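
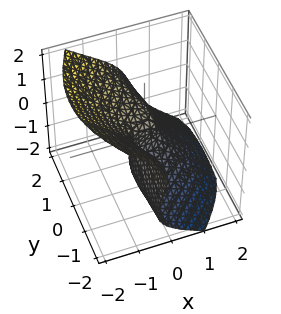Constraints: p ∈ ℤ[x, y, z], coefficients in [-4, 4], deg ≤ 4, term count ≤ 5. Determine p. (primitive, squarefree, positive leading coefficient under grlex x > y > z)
3*x^3 + 3*x*y^2 + 3*z^3 + 2*y*z - 2*y

Degree: a generic line meets the surface in up to 3 points, so deg p = 3.
Observable constraints: one z-axis crossing is at z = 0; one y-axis crossing is at y = 0.
Assembling these constraints gives the stated polynomial.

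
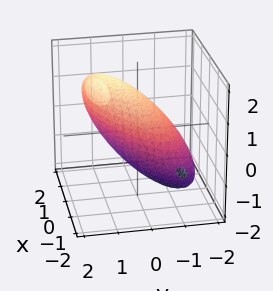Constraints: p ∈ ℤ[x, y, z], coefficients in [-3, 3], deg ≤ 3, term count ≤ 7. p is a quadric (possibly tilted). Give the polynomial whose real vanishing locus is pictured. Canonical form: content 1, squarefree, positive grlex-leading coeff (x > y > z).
x^2 - 2*x*y + 3*y^2 - 2*y*z + 2*z^2 - 3

Degree: the shape is more complex than any degree-1 surface, so deg p = 2.
Reading off the gridlines: the y-axis gridline crossings are at y ∈ {-1, 1}.
Fitting integer coefficients to these (and the overall shape) gives p.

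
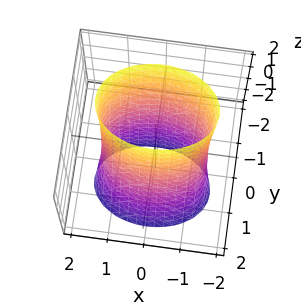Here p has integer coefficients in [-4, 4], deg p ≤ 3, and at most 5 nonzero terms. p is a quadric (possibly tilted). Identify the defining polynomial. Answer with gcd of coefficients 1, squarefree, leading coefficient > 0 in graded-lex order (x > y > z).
x^2 + 2*y^2 + y*z - 2

First, degree: no degree-1 surface has this shape, so deg p = 2.
Then, from the visible intercepts: the y-axis gridline crossings are at y ∈ {-1, 1}; it misses every integer gridline on the z-axis.
Finally, the integer polynomial consistent with all of this is the stated p.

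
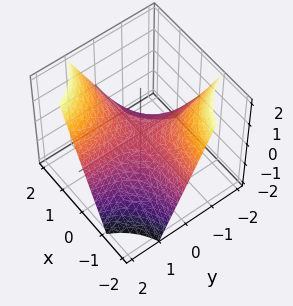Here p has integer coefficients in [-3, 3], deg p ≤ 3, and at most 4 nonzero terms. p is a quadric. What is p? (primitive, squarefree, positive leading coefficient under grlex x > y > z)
x*y - z

Degree: a saddle surface; a quadric, so deg p = 2.
From the visible intercepts: it crosses the z-axis at the gridline z = 0; the visible x-axis segment lies entirely on the surface; the visible y-axis segment lies entirely on the surface.
Assembling these constraints gives the stated polynomial.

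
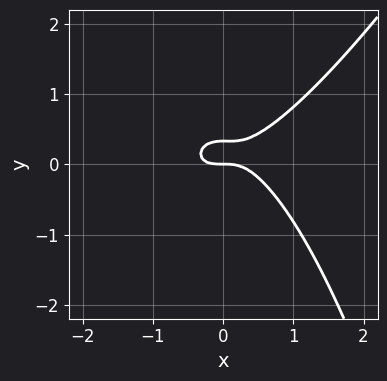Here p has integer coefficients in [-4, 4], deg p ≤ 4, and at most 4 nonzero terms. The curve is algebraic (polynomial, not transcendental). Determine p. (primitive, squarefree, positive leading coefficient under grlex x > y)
(a) Degree: no degree-2 curve has this shape, so deg p = 3.
(b) Reading off the gridlines: it meets the y-axis at y = 0 (among the integer gridlines); it meets the x-axis at x = 0 (among the integer gridlines).
(c) Fitting integer coefficients to these (and the overall shape) gives p.

2*x^3 - x^2*y - 3*y^2 + y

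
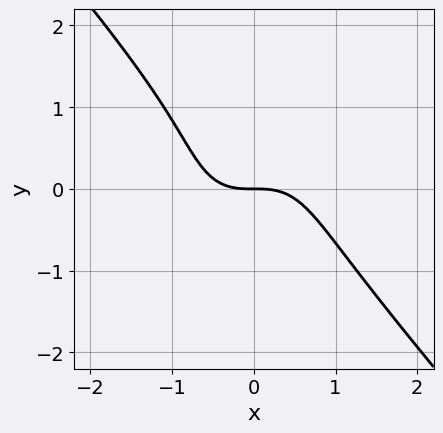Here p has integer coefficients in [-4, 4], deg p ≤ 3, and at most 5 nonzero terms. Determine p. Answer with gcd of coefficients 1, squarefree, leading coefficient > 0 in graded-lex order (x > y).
First, the degree is 3 — no degree-2 curve has this shape.
Then, against the integer gridlines: one x-axis crossing is at x = 0; one y-axis crossing is at y = 0.
Finally, solving for integer coefficients yields p as stated.

3*x^3 + 2*y^3 - y^2 + 3*y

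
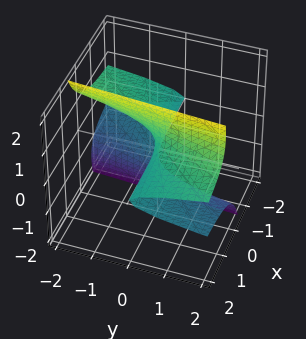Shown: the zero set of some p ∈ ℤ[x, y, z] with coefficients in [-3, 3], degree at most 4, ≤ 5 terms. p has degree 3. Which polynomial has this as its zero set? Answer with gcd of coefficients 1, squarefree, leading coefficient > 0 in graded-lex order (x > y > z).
3*x*z^2 - z^3 - y

First, deg p = 3.
Next, from the visible intercepts: it crosses the z-axis at the gridline z = 0; the visible x-axis segment lies entirely on the surface; it crosses the y-axis at the gridline y = 0.
Finally, the integer polynomial consistent with all of this is the stated p.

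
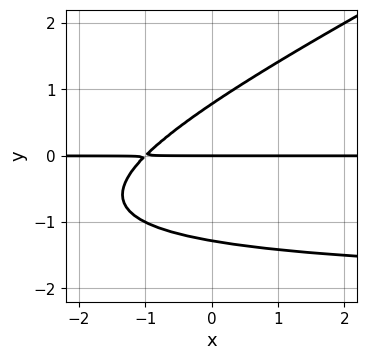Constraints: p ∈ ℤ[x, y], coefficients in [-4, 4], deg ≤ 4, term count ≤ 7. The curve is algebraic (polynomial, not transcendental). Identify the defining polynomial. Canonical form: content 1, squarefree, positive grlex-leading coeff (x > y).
The degree is 3 — the shape is more complex than any degree-2 curve.
Against the integer gridlines: the visible x-axis segment lies entirely on the curve; one y-axis crossing is at y = 0.
Assembling these constraints gives the stated polynomial.

x*y^2 - 2*y^3 + 2*x*y - y^2 + 2*y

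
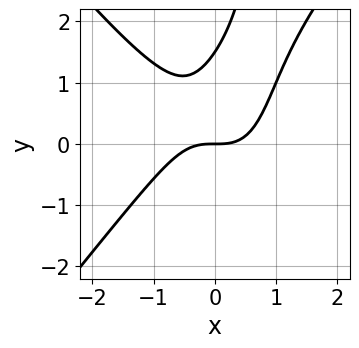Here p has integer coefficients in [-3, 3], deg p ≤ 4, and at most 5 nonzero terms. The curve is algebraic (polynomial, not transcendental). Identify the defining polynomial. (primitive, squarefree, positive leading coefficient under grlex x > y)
3*x^3 - 2*x*y^2 + 2*y^2 - 3*y

(a) Degree: the shape is more complex than any degree-2 curve, so deg p = 3.
(b) From the visible intercepts: one y-axis crossing is at y = 0; it meets the x-axis at x = 0 (among the integer gridlines).
(c) Together with the visible shape, these determine p as stated.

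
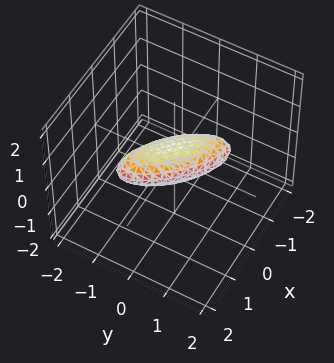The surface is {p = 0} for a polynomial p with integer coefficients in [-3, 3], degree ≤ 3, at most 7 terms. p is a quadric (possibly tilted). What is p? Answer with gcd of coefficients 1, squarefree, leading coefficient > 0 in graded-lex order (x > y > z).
2*x^2 + 3*x*y + 2*y^2 + 3*z^2 - 1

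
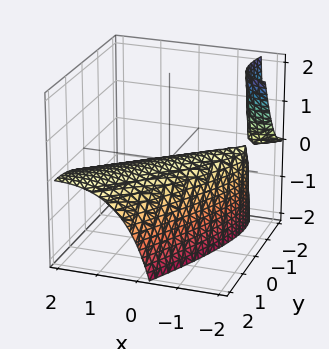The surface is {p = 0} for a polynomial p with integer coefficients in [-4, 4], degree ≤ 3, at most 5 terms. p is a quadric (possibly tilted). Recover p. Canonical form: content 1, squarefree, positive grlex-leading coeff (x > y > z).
x^2 - 2*x*y + 2*x*z + y^2 + 3*z

I count 2 distinct pieces. Treating them together as one polynomial.
deg p = 2. The shape is more complex than any degree-1 surface.
Reading off the gridlines: one x-axis crossing is at x = 0; it meets the z-axis at z = 0 (among the integer gridlines).
Together with the visible shape, these determine p as stated.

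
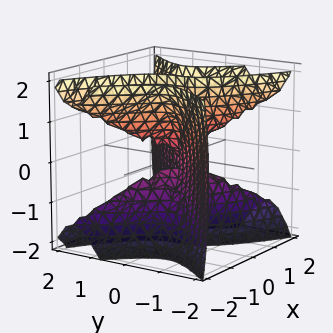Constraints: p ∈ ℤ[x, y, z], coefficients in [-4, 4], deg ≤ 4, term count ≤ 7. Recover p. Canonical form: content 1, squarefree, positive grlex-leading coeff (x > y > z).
First, deg p = 3. The shape is more complex than any degree-2 surface.
Next, observable constraints: the visible z-axis segment lies entirely on the surface; one y-axis crossing is at y = 0; one x-axis crossing is at x = 0.
Finally, the integer polynomial consistent with all of this is the stated p.

2*x^3 + 3*x^2*y - x*y^2 - x*z^2 - 3*y^3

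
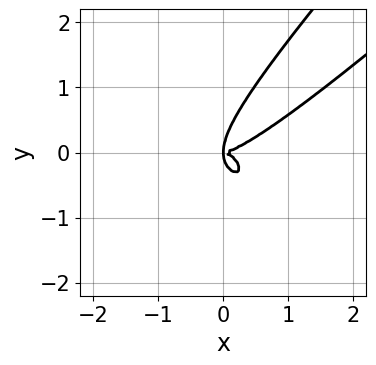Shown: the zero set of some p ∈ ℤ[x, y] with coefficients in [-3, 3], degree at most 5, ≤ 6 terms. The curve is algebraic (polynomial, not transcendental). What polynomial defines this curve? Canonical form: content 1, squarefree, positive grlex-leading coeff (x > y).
x^4 - x^3*y - x*y^3 + y^4 - x*y^2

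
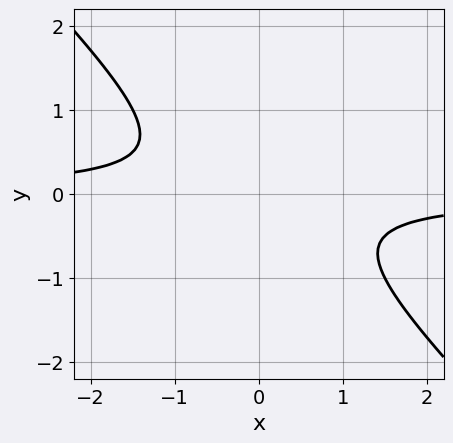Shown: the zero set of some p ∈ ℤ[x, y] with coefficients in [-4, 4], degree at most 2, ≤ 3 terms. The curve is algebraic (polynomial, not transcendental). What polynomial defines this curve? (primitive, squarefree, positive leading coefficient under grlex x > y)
2*x*y + 2*y^2 + 1

First, deg p = 2. No degree-1 curve has this shape.
Then, from the visible intercepts: it misses every integer gridline on the x-axis; no y-intercept at any integer in the box.
Finally, matching integer coefficients to the picture gives p.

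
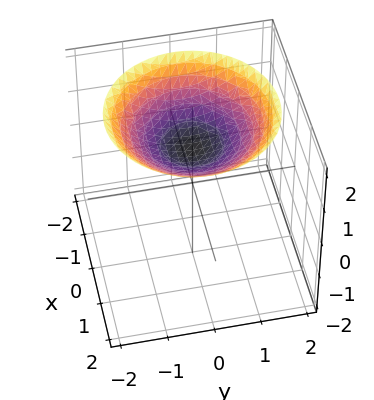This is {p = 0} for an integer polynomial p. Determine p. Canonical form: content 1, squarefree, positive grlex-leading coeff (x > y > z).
(a) Degree: a generic line meets the surface in up to 2 points, so deg p = 2.
(b) Symmetries: rotational symmetry about the z-axis ⇒ p depends on x, y only through x² + y².
(c) Reading off the gridlines: the surface avoids every integer x-axis point in the box; it crosses the z-axis at the gridline z = 1; the surface avoids every integer y-axis point in the box; a circular section at z = 2 has radius between 1 and 2.
(d) The integer polynomial consistent with all of this is the stated p.

x^2 + y^2 - 3*z + 3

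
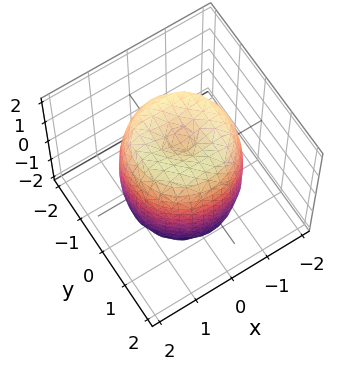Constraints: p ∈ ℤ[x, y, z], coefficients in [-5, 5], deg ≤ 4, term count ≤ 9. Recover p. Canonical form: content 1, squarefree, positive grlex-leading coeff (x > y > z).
2*x^4 + 4*x^2*y^2 + 2*y^4 - 3*x^2 - 3*y^2 + z^2 - 2

1. The degree is 4 — the shape is more complex than any degree-3 surface.
2. By symmetry, the z-axis is an axis of rotation, so x and y enter only as x² + y².
3. From the axis intercepts and sections: a circular section at z = 0 has radius between 1 and 2.
4. The integer polynomial consistent with all of this is the stated p.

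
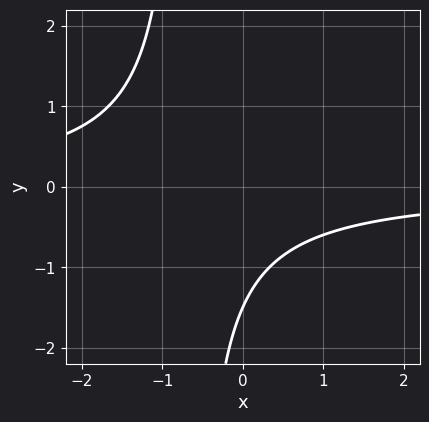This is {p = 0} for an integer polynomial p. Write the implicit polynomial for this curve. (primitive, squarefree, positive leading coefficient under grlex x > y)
First, deg p = 2. No degree-1 curve has this shape.
Next, checking where it meets the axes: it misses every integer gridline on the x-axis.
Finally, putting this together gives p.

3*x*y + 2*y + 3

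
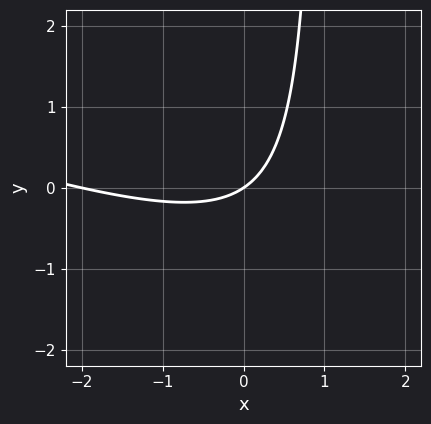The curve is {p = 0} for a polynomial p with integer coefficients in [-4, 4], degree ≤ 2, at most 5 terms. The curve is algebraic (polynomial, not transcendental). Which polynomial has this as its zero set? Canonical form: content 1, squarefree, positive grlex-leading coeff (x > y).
x^2 + 3*x*y + 2*x - 3*y

1. The degree is 2 — no degree-1 curve has this shape.
2. From the axis intercepts and sections: among the integer gridlines, it crosses the x-axis at x ∈ {-2, 0}; it crosses the y-axis at the gridline y = 0.
3. Matching integer coefficients to the picture gives p.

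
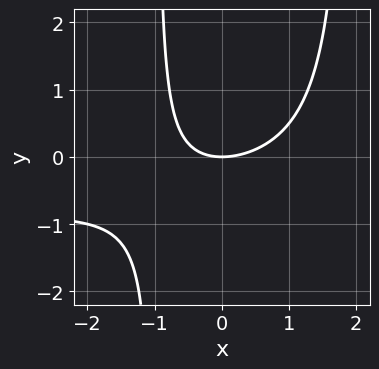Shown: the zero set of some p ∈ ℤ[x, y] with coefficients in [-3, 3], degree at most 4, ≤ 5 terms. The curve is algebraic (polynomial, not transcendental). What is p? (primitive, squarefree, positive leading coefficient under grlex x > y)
x^2*y + x^2 - x*y - 2*y

(a) Degree: no degree-2 curve has this shape, so deg p = 3.
(b) Checking where it meets the axes: one x-axis crossing is at x = 0; it crosses the y-axis at the gridline y = 0.
(c) Putting this together gives p.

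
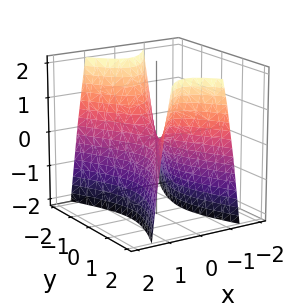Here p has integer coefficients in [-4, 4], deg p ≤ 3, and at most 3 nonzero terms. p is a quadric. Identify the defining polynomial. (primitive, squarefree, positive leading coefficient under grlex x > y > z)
3*x^2 - y^2 + z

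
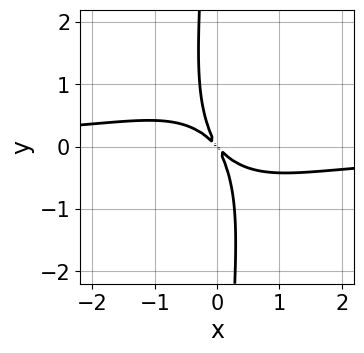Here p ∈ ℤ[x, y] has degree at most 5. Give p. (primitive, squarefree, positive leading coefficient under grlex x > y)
First, deg p = 4.
Finally, matching integer coefficients to the picture gives p.

2*x^3*y + x*y^3 + 2*x^2 + 3*x*y + y^2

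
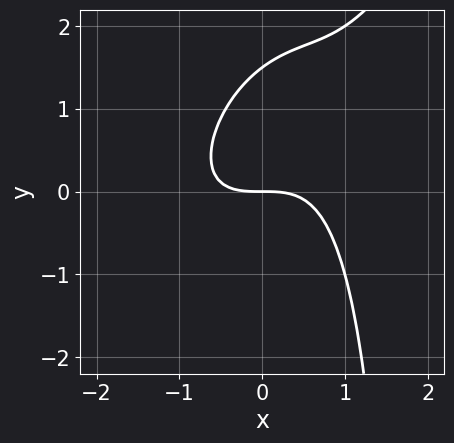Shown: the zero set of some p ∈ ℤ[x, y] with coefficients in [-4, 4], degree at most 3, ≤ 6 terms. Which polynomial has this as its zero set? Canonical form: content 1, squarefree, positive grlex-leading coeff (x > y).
2*x^3 - 2*x^2*y + x*y^2 - 2*y^2 + 3*y

(a) The degree is 3 — the shape is more complex than any degree-2 curve.
(b) From the axis intercepts and sections: it meets the y-axis at y = 0 (among the integer gridlines); one x-axis crossing is at x = 0.
(c) Together with the visible shape, these determine p as stated.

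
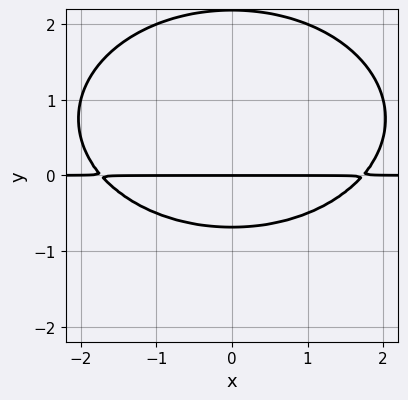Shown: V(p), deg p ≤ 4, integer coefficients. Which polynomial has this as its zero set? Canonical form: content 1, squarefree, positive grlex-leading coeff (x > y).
First, deg p = 3. The shape is more complex than any degree-2 curve.
Next, symmetries: it's symmetric under x → −x, forcing even powers of x.
Then, observable constraints: the visible x-axis segment lies entirely on the curve; it meets the y-axis at y = 0 (among the integer gridlines).
Finally, fitting integer coefficients to these (and the overall shape) gives p.

x^2*y + 2*y^3 - 3*y^2 - 3*y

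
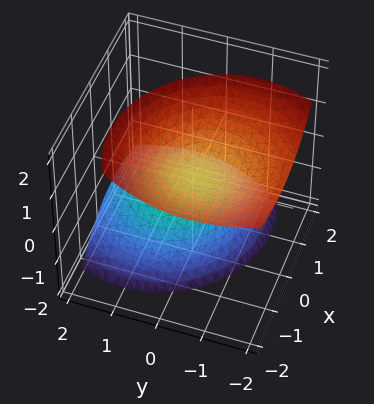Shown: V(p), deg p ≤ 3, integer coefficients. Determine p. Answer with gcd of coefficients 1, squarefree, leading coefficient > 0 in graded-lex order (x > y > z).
1. There are 2 components. They look like related sheets of one shape, so recover p as a whole.
2. deg p = 2. A generic line meets the surface in up to 2 points.
3. Reading off the gridlines: it misses every integer gridline on the y-axis; no x-intercept at any integer in the box.
4. Solving for integer coefficients yields p as stated.

3*x^2 + 3*x*z + 3*y^2 + 3*y*z - 3*z^2 + 2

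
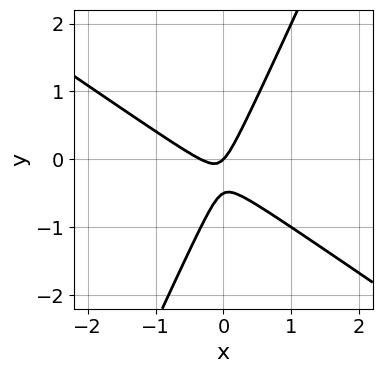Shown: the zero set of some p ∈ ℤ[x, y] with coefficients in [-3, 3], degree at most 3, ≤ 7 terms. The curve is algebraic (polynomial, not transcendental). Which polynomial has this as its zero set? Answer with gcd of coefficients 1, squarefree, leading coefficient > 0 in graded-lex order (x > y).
3*x^2 + 3*x*y - 2*y^2 + x - y

First, degree: a generic line meets the curve in up to 2 points, so deg p = 2.
Then, observable constraints: it crosses the x-axis at the gridline x = 0; it crosses the y-axis at the gridline y = 0.
Finally, these observations pin down the coefficients.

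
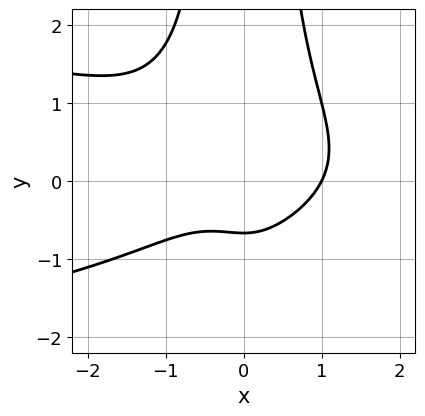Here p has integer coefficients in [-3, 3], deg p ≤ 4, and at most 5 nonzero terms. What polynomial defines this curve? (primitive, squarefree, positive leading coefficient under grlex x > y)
3*x^2*y^2 + 2*x^3 - 3*y - 2

(a) The degree is 4 — no degree-3 curve has this shape.
(b) Observable constraints: it meets the x-axis at x = 1 (among the integer gridlines).
(c) These observations pin down the coefficients.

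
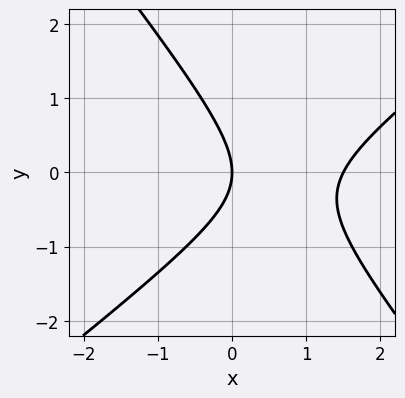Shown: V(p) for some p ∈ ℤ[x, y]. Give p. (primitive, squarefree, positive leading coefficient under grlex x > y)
1. Degree: a generic line meets the curve in up to 2 points, so deg p = 2.
2. Reading off the gridlines: it crosses the x-axis at the gridline x = 0; it meets the y-axis at y = 0 (among the integer gridlines).
3. Together with the visible shape, these determine p as stated.

2*x^2 - x*y - 2*y^2 - 3*x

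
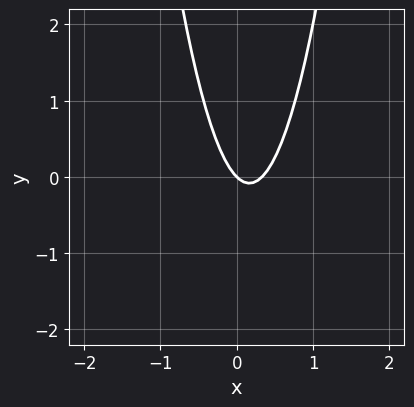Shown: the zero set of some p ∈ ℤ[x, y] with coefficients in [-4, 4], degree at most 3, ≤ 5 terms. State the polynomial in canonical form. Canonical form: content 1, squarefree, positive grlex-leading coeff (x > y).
1. Degree: the shape is more complex than any degree-1 curve, so deg p = 2.
2. Checking where it meets the axes: one y-axis crossing is at y = 0; it crosses the x-axis at the gridline x = 0.
3. Matching integer coefficients to the picture gives p.

3*x^2 - x - y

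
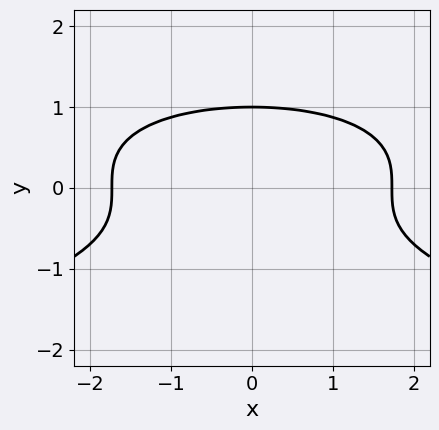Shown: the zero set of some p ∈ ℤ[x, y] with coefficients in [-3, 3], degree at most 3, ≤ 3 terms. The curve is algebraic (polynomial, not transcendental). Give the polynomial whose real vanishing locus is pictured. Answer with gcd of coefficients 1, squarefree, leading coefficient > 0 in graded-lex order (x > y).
3*y^3 + x^2 - 3

deg p = 3. A generic line meets the curve in up to 3 points.
Symmetries: mirror symmetry x ↦ −x ⇒ only even powers of x.
Reading off the gridlines: it meets the y-axis at y = 1 (among the integer gridlines).
Fitting integer coefficients to these (and the overall shape) gives p.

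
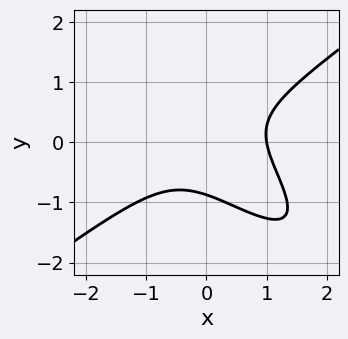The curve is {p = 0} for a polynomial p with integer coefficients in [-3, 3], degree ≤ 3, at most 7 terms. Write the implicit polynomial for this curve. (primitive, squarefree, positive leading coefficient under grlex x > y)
2*x^3 + x^2*y - 3*x*y^2 - 3*y^3 - 2

1. Degree: no degree-2 curve has this shape, so deg p = 3.
2. Reading off the gridlines: it crosses the x-axis at the gridline x = 1.
3. The integer polynomial consistent with all of this is the stated p.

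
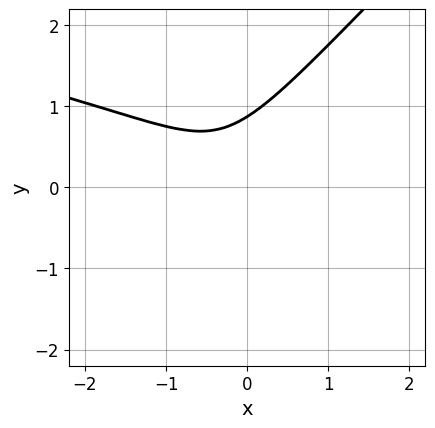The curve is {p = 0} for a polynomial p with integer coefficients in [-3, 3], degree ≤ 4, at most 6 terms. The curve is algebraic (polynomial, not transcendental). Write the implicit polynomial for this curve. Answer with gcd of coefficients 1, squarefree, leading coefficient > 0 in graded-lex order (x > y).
(a) deg p = 3. No degree-2 curve has this shape.
(b) Reading off the gridlines: no x-intercept at any integer in the box.
(c) Assembling these constraints gives the stated polynomial.

3*x*y^2 - 3*y^3 + 3*x^2 + 2*x + 2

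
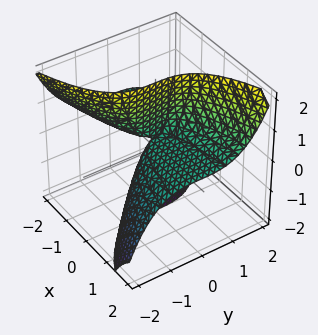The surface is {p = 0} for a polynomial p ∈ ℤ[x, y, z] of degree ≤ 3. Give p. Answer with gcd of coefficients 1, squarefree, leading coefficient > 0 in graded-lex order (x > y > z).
(a) The degree is 3 — the shape is more complex than any degree-2 surface.
(b) Reading off the gridlines: every point of the z-axis in the box is on the surface; one y-axis crossing is at y = 0; it crosses the x-axis at the gridline x = 0.
(c) These observations pin down the coefficients.

y^3 - 3*x*z + x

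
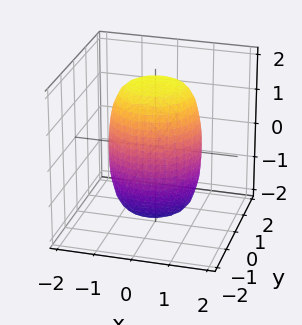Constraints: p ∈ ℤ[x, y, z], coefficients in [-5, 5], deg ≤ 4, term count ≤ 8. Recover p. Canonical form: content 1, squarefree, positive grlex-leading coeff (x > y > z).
2*x^4 + 4*x^2*y^2 + 2*y^4 - x^2 - y^2 + z^2 - 3

deg p = 4. No degree-3 surface has this shape.
Symmetries: rotational symmetry about the z-axis ⇒ p depends on x, y only through x² + y².
Against the integer gridlines: a circular section at z = 1 has radius between 1 and 2.
Together with the visible shape, these determine p as stated.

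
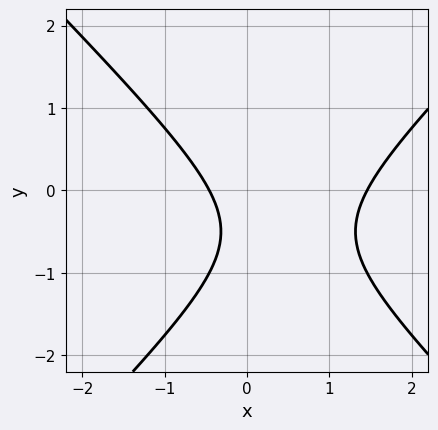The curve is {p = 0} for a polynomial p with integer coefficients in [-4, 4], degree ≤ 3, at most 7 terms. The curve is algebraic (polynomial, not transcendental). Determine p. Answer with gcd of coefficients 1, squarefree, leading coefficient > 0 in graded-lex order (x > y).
3*x^2 - 3*y^2 - 3*x - 3*y - 2

Degree: the shape is more complex than any degree-1 curve, so deg p = 2.
From the axis intercepts and sections: it misses every integer gridline on the y-axis.
The integer polynomial consistent with all of this is the stated p.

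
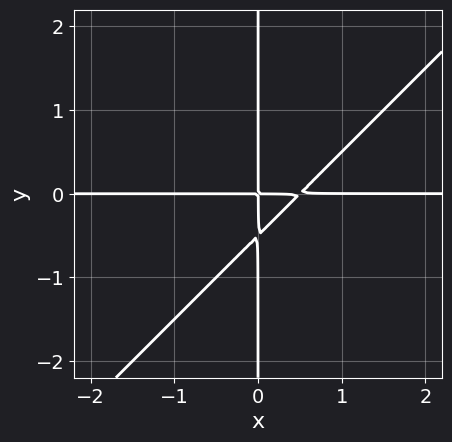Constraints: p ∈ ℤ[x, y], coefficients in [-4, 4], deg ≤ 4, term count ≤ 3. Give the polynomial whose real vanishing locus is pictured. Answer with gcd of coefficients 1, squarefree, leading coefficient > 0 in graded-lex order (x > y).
The degree is 3 — a generic line meets the curve in up to 3 points.
Observable constraints: the visible y-axis segment lies entirely on the curve; every point of the x-axis in the box is on the curve.
The integer polynomial consistent with all of this is the stated p.

2*x^2*y - 2*x*y^2 - x*y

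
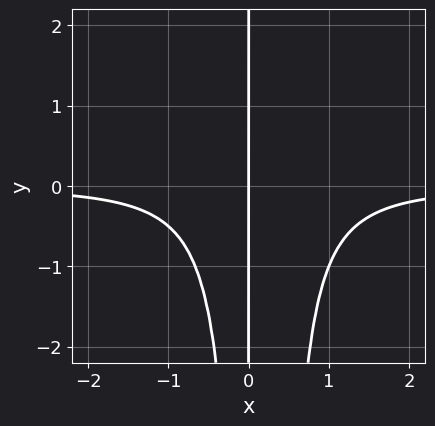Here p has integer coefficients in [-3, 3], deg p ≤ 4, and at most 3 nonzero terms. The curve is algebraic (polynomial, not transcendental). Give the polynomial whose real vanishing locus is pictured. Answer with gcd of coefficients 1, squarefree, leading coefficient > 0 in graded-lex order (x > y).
3*x^3*y - x^2*y + 2*x

deg p = 4. A generic line meets the curve in up to 4 points.
Checking where it meets the axes: it crosses the x-axis at the gridline x = 0; every point of the y-axis in the box is on the curve.
These observations pin down the coefficients.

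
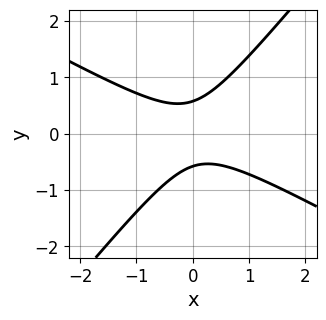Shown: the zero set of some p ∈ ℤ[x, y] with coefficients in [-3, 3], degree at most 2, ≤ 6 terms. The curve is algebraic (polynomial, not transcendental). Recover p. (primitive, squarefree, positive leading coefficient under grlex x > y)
The degree is 2 — a generic line meets the curve in up to 2 points.
Observable constraints: no x-intercept at any integer in the box.
Matching integer coefficients to the picture gives p.

2*x^2 + 2*x*y - 3*y^2 + 1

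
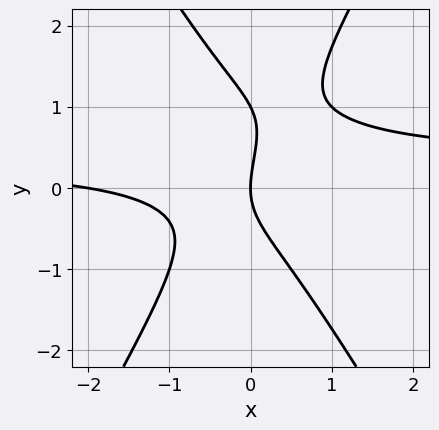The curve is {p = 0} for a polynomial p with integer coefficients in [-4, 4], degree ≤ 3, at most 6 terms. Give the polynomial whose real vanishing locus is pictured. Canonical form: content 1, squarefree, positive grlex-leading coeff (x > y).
Degree: a generic line meets the curve in up to 3 points, so deg p = 3.
Observable constraints: the y-axis gridline crossings are at y ∈ {0, 1}; among the integer gridlines, it crosses the x-axis at x ∈ {-2, 0}.
These observations pin down the coefficients.

3*x^2*y - y^3 - x^2 + y^2 - 2*x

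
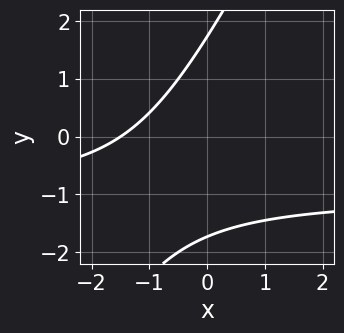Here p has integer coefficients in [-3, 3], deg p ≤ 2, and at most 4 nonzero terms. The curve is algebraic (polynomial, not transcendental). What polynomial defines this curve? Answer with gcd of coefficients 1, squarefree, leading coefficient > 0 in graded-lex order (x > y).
2*x*y - y^2 + 2*x + 3

(a) Degree: no degree-1 curve has this shape, so deg p = 2.
(b) Putting this together gives p.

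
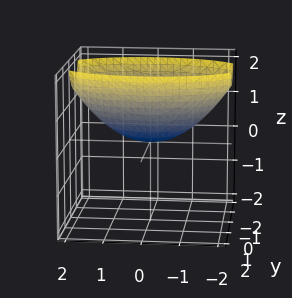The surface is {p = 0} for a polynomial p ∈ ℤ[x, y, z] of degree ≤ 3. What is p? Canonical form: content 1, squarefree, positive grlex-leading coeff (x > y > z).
x^2 + 3*y^2 - 3*z

1. The degree is 2 — a single bowl opening along one axis; a quadric.
2. Symmetries: the x ↦ −x reflection is a symmetry, so x appears only in even powers; mirror symmetry y ↦ −y ⇒ only even powers of y.
3. Reading off the gridlines: it meets the x-axis at x = 0 (among the integer gridlines); it meets the z-axis at z = 0 (among the integer gridlines); it crosses the y-axis at the gridline y = 0.
4. The integer polynomial consistent with all of this is the stated p.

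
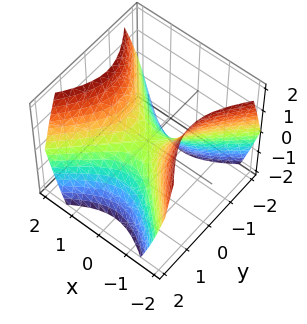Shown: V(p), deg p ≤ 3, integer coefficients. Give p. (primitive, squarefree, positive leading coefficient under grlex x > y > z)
x^2 - y^2 - z

1. deg p = 2. A saddle surface; a quadric.
2. Symmetries: the x ↦ −x reflection is a symmetry, so x appears only in even powers; the y ↦ −y reflection is a symmetry, so y appears only in even powers.
3. Reading off the gridlines: it meets the z-axis at z = 0 (among the integer gridlines); one x-axis crossing is at x = 0; one y-axis crossing is at y = 0.
4. Together with the visible shape, these determine p as stated.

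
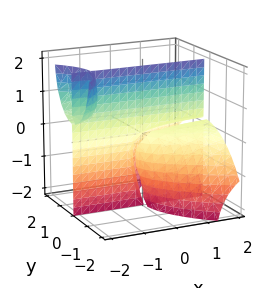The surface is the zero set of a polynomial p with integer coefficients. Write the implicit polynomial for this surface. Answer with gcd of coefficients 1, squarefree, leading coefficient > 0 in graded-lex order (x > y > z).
3*x*y*z + 2*y^3 + y*z^2 - x*y + 2*y*z

The picture has 3 separate pieces.
deg p = 3.
Checking where it meets the axes: the visible z-axis segment lies entirely on the surface; every point of the x-axis in the box is on the surface; it crosses the y-axis at the gridline y = 0.
Solving for integer coefficients yields p as stated.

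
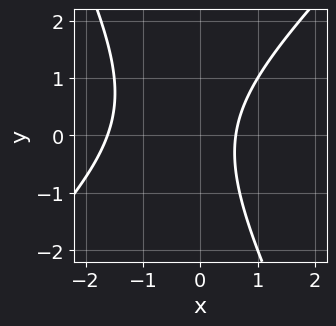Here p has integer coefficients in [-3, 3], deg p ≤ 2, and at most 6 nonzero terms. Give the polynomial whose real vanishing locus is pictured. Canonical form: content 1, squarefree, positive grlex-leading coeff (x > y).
1. The degree is 2 — the shape is more complex than any degree-1 curve.
2. Reading off the gridlines: the curve avoids every integer y-axis point in the box.
3. Putting this together gives p.

2*x^2 - x*y - y^2 + 2*x - 2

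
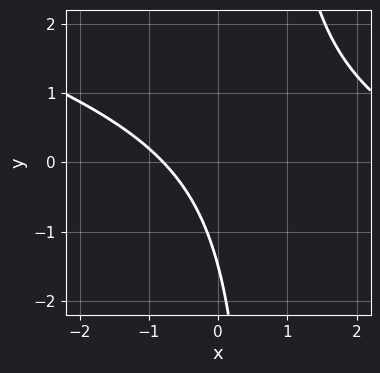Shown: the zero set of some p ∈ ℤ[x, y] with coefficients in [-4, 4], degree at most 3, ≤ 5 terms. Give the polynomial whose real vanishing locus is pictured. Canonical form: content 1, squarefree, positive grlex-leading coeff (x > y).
x^2 + 3*x*y - 3*x - 2*y - 3

(a) The degree is 2 — a generic line meets the curve in up to 2 points.
(b) Solving for integer coefficients yields p as stated.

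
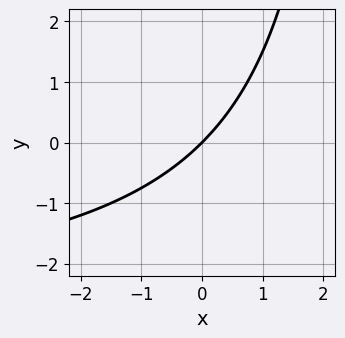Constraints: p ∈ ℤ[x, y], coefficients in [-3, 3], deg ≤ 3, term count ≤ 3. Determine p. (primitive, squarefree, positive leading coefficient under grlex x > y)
x*y + 3*x - 3*y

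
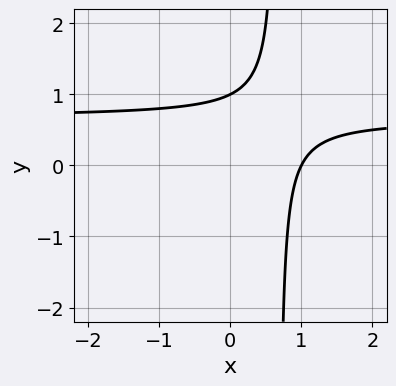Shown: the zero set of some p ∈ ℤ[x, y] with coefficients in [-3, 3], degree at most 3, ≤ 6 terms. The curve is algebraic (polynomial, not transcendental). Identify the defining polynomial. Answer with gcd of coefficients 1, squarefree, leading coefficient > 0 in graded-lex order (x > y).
deg p = 2.
Checking where it meets the axes: one y-axis crossing is at y = 1; it meets the x-axis at x = 1 (among the integer gridlines).
Matching integer coefficients to the picture gives p.

3*x*y - 2*x - 2*y + 2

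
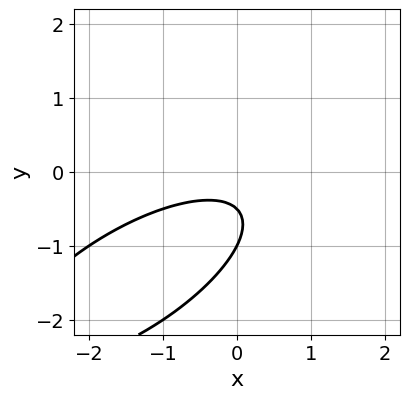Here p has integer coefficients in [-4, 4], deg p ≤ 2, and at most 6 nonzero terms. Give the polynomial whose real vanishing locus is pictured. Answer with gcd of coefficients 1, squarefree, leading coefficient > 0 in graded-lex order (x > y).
x^2 - 2*x*y + 2*y^2 + 3*y + 1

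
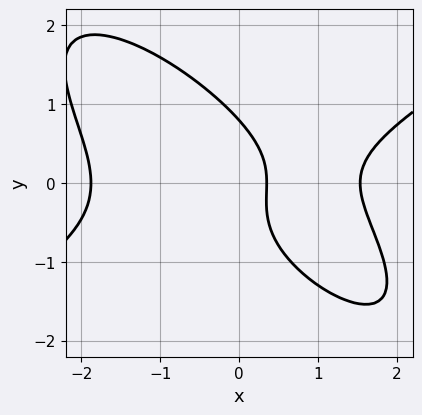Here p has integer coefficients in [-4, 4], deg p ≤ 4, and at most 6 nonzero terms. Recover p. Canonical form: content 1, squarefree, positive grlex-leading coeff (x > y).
(a) The degree is 3 — a generic line meets the curve in up to 3 points.
(b) Solving for integer coefficients yields p as stated.

x^3 - 2*x*y^2 - 2*y^3 - 3*x + 1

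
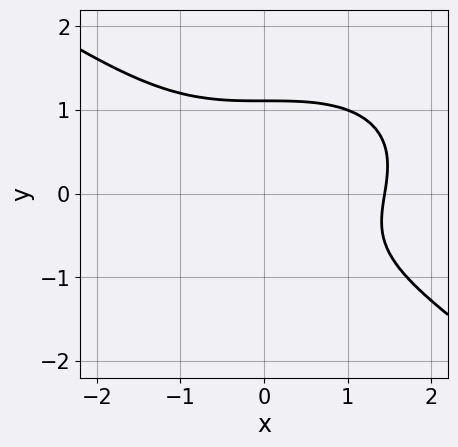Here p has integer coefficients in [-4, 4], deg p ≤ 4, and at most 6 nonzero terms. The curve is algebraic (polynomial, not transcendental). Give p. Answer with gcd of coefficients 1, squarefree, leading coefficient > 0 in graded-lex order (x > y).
(a) Degree: the shape is more complex than any degree-2 curve, so deg p = 3.
(b) Putting this together gives p.

x^3 + 3*y^3 - y - 3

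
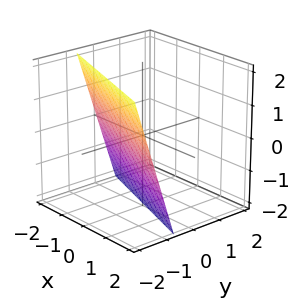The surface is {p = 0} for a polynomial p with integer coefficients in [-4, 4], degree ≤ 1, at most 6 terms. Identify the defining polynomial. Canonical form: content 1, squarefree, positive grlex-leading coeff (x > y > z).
1. Degree: the surface is flat (a plane), so deg p = 1.
2. Reading off the gridlines: it crosses the z-axis at the gridline z = -2; it crosses the x-axis at the gridline x = -2.
3. The integer polynomial consistent with all of this is the stated p.

x + 3*y + z + 2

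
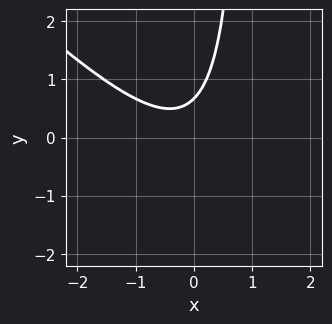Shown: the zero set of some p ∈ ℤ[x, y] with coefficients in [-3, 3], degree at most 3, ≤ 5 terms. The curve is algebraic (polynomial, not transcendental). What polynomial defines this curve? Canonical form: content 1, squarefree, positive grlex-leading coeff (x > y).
3*x^2 + 3*x*y + x - 3*y + 2

(a) deg p = 2. A generic line meets the curve in up to 2 points.
(b) Reading off the gridlines: it misses every integer gridline on the x-axis.
(c) Solving for integer coefficients yields p as stated.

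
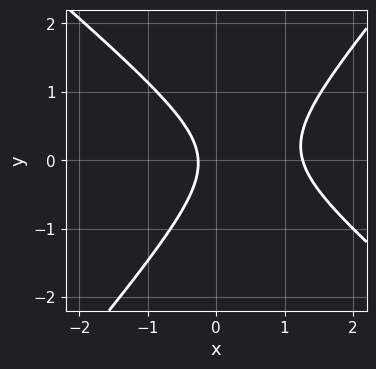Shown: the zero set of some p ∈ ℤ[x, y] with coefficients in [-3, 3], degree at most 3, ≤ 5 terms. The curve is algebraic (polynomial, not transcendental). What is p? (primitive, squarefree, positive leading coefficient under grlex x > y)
3*x^2 + x*y - 3*y^2 - 3*x - 1

First, degree: a generic line meets the curve in up to 2 points, so deg p = 2.
Next, checking where it meets the axes: the curve avoids every integer y-axis point in the box.
Finally, together with the visible shape, these determine p as stated.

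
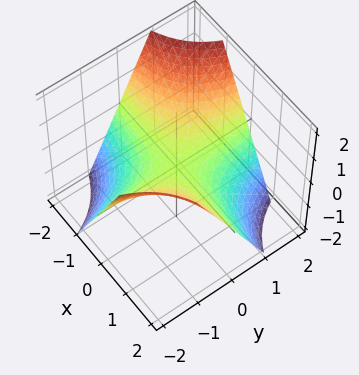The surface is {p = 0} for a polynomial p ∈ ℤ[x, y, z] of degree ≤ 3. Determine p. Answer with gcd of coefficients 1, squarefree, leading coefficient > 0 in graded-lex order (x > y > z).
First, deg p = 2. A hyperbolic paraboloid; a quadric.
Next, against the integer gridlines: it meets the z-axis at z = 0 (among the integer gridlines); the visible y-axis segment lies entirely on the surface; the visible x-axis segment lies entirely on the surface.
Finally, assembling these constraints gives the stated polynomial.

x*y + z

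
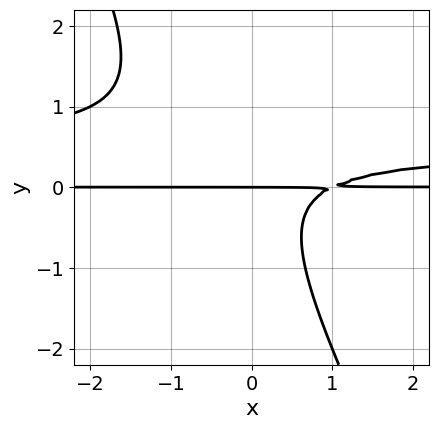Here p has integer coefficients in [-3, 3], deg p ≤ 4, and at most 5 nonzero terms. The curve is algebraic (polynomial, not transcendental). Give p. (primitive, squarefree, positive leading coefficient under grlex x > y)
First, deg p = 3.
Next, from the axis intercepts and sections: it crosses the y-axis at the gridline y = 0; every point of the x-axis in the box is on the curve.
Finally, fitting integer coefficients to these (and the overall shape) gives p.

2*x*y^2 + y^3 - x*y + y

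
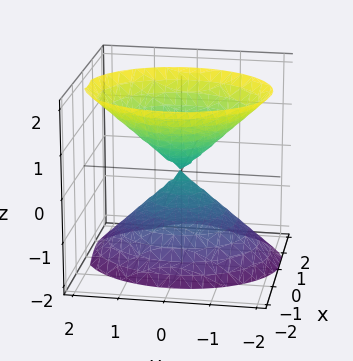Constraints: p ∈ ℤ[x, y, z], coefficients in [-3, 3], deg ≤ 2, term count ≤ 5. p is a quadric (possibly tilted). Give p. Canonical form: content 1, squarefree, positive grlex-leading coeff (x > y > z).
3*x^2 + x*z + 2*y^2 - 2*z^2

First, there are 2 components. They look like related sheets of one shape, so recover p as a whole.
Next, degree: no degree-1 surface has this shape, so deg p = 2.
Next, observable constraints: one y-axis crossing is at y = 0; one z-axis crossing is at z = 0; one x-axis crossing is at x = 0.
Finally, the integer polynomial consistent with all of this is the stated p.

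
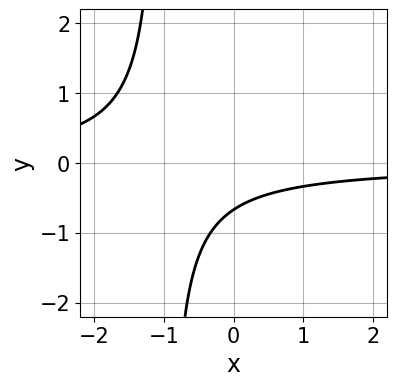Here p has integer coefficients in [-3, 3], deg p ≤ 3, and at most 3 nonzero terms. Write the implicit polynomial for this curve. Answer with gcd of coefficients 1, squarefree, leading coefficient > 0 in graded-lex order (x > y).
Degree: a generic line meets the curve in up to 2 points, so deg p = 2.
Observable constraints: the curve avoids every integer x-axis point in the box.
These observations pin down the coefficients.

3*x*y + 3*y + 2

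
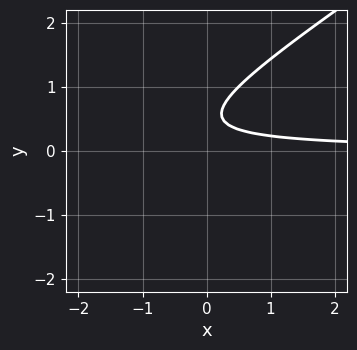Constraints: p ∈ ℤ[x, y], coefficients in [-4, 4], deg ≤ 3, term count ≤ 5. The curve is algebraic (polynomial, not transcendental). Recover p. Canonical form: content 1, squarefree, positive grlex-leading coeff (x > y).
1. The degree is 2 — a generic line meets the curve in up to 2 points.
2. From the axis intercepts and sections: no y-intercept at any integer in the box; the curve avoids every integer x-axis point in the box.
3. Solving for integer coefficients yields p as stated.

2*x*y - 3*y^2 + 3*y - 1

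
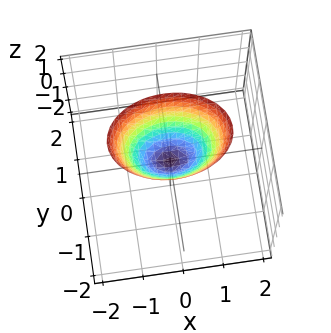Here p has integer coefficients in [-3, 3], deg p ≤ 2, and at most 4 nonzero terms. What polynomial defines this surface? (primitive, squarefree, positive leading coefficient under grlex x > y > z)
First, deg p = 2. A single bowl opening along one axis; a quadric.
Then, symmetries: the y ↦ −y reflection is a symmetry, so y appears only in even powers; it's symmetric under x → −x, forcing even powers of x.
Next, reading off the gridlines: it meets the x-axis at x = 0 (among the integer gridlines); one y-axis crossing is at y = 0; one z-axis crossing is at z = 0.
Finally, the integer polynomial consistent with all of this is the stated p.

x^2 + 2*y^2 - z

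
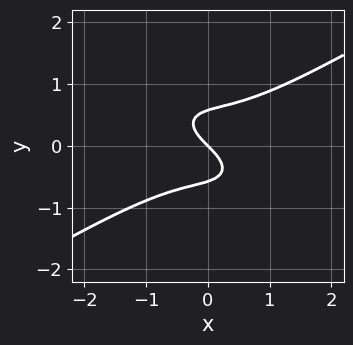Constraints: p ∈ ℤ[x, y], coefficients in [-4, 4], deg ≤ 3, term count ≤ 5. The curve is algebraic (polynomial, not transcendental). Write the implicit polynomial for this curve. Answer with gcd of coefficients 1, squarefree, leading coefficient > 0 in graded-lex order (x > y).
First, degree: a generic line meets the curve in up to 3 points, so deg p = 3.
Next, reading off the gridlines: one x-axis crossing is at x = 0; one y-axis crossing is at y = 0.
Finally, solving for integer coefficients yields p as stated.

x^3 - x*y^2 - 3*y^3 + x + y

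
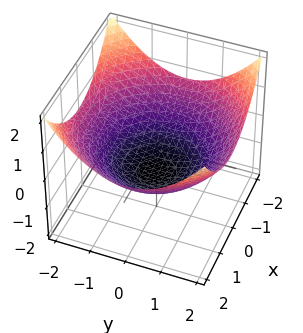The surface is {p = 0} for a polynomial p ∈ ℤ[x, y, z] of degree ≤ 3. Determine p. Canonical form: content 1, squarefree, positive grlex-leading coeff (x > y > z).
1. Degree: a generic line meets the surface in up to 2 points, so deg p = 2.
2. By symmetry, the z-axis is an axis of rotation, so x and y enter only as x² + y².
3. Reading off the gridlines: a circular section at z = 0 has radius between 1 and 2; it meets the z-axis at z = -1 (among the integer gridlines).
4. The integer polynomial consistent with all of this is the stated p.

x^2 + y^2 - 3*z - 3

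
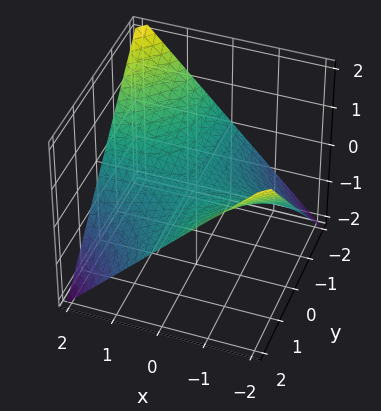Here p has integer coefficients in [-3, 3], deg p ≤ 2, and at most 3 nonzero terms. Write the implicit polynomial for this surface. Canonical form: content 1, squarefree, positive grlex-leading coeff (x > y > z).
x*y + 2*z

First, the degree is 2 — a hyperbolic paraboloid; a quadric.
Next, from the visible intercepts: every point of the y-axis in the box is on the surface; it crosses the z-axis at the gridline z = 0; the visible x-axis segment lies entirely on the surface.
Finally, assembling these constraints gives the stated polynomial.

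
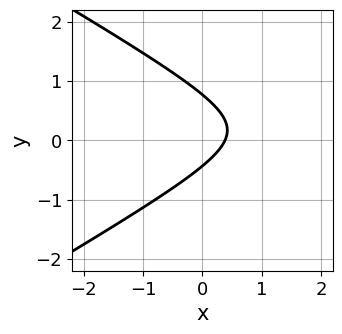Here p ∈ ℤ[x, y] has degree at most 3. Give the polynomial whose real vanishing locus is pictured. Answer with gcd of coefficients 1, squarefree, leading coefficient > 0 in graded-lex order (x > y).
x^2 - 3*y^2 - 3*x + y + 1

First, degree: a generic line meets the curve in up to 2 points, so deg p = 2.
Finally, matching integer coefficients to the picture gives p.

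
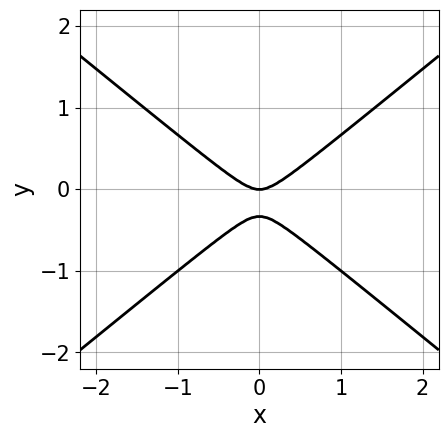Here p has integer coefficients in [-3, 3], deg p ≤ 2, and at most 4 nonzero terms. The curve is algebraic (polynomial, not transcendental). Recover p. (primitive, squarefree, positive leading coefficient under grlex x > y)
Degree: the shape is more complex than any degree-1 curve, so deg p = 2.
Symmetries: the x ↦ −x reflection is a symmetry, so x appears only in even powers.
Checking where it meets the axes: it crosses the x-axis at the gridline x = 0; one y-axis crossing is at y = 0.
Solving for integer coefficients yields p as stated.

2*x^2 - 3*y^2 - y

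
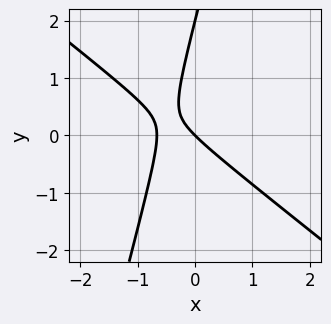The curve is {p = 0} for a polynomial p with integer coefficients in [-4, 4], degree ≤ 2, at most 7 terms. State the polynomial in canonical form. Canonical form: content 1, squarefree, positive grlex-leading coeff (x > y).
3*x^2 + 3*x*y - y^2 + 2*x + 2*y

First, deg p = 2. The shape is more complex than any degree-1 curve.
Next, from the visible intercepts: the y-axis gridline crossings are at y ∈ {0, 2}; it crosses the x-axis at the gridline x = 0.
Finally, these observations pin down the coefficients.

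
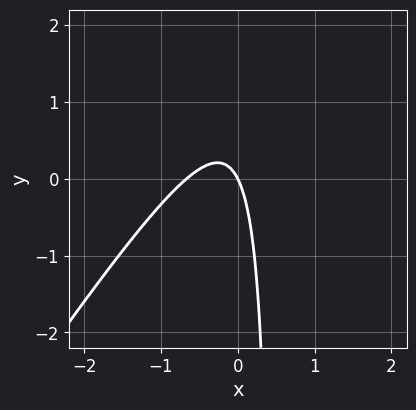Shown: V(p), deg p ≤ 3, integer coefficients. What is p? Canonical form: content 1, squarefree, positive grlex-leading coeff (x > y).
(a) Degree: the shape is more complex than any degree-1 curve, so deg p = 2.
(b) From the axis intercepts and sections: it crosses the y-axis at the gridline y = 0; it meets the x-axis at x = 0 (among the integer gridlines).
(c) Matching integer coefficients to the picture gives p.

3*x^2 - 2*x*y + 2*x + y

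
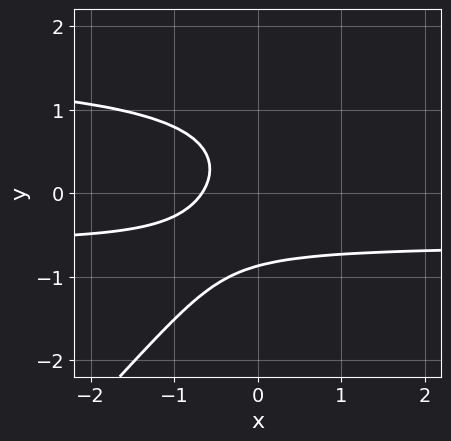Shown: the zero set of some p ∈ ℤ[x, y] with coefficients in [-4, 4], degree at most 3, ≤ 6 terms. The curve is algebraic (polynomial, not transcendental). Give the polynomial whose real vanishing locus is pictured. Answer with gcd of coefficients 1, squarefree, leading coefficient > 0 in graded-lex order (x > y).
3*x*y^2 - 3*y^3 - 3*x*y - 3*x - 2

(a) The degree is 3 — no degree-2 curve has this shape.
(b) The integer polynomial consistent with all of this is the stated p.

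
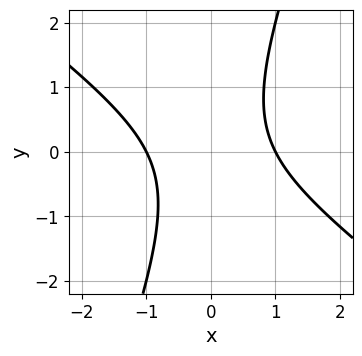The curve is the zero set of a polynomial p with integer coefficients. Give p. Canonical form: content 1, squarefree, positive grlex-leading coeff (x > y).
2*x^2 + 2*x*y - y^2 - 2

deg p = 2. A generic line meets the curve in up to 2 points.
Reading off the gridlines: it misses every integer gridline on the y-axis; the x-axis gridline crossings are at x ∈ {-1, 1}.
Together with the visible shape, these determine p as stated.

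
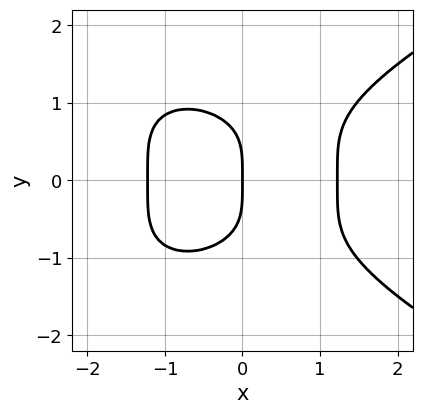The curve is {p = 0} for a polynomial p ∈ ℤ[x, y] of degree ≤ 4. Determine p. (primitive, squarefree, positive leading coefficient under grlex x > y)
2*y^4 - 2*x^3 + 3*x

First, the degree is 4 — no degree-3 curve has this shape.
Then, symmetries: the y ↦ −y reflection is a symmetry, so y appears only in even powers.
Next, checking where it meets the axes: one x-axis crossing is at x = 0; it meets the y-axis at y = 0 (among the integer gridlines).
Finally, matching integer coefficients to the picture gives p.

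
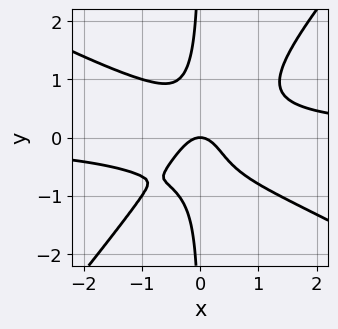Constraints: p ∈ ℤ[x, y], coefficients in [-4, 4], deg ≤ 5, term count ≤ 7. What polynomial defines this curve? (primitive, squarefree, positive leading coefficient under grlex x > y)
2*x^3*y + 2*x^2*y^2 - 3*x*y^3 - 2*x^2 - y

First, degree: a generic line meets the curve in up to 4 points, so deg p = 4.
Next, observable constraints: it meets the x-axis at x = 0 (among the integer gridlines); it meets the y-axis at y = 0 (among the integer gridlines).
Finally, together with the visible shape, these determine p as stated.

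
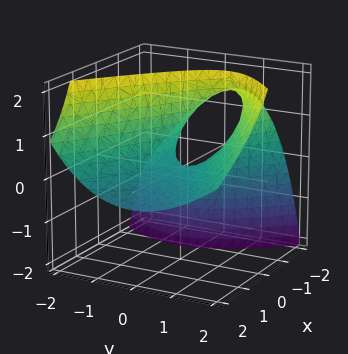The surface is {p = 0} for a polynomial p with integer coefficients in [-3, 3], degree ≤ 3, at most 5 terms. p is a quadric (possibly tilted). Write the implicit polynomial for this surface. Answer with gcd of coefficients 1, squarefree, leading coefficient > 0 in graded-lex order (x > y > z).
x^2 + 3*x*z - 2*y^2 + y*z + 3*z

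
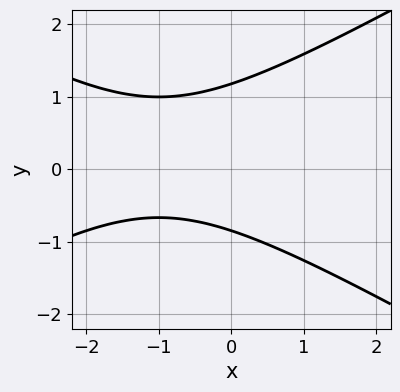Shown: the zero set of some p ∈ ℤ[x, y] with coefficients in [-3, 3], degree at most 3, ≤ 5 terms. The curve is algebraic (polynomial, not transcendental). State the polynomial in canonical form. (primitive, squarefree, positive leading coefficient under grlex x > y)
1. deg p = 2. The shape is more complex than any degree-1 curve.
2. Against the integer gridlines: no x-intercept at any integer in the box.
3. Assembling these constraints gives the stated polynomial.

x^2 - 3*y^2 + 2*x + y + 3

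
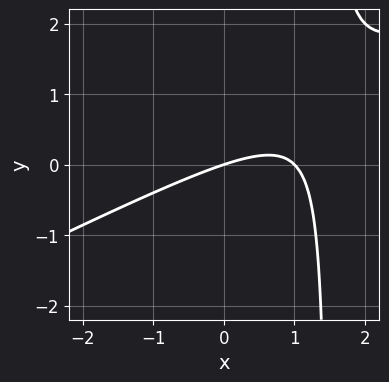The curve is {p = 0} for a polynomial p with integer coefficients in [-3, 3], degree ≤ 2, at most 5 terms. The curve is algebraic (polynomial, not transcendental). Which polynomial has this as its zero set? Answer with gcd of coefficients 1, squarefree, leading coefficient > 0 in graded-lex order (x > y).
x^2 - 2*x*y - x + 3*y

1. The degree is 2 — no degree-1 curve has this shape.
2. From the axis intercepts and sections: among the integer gridlines, it crosses the x-axis at x ∈ {0, 1}; it crosses the y-axis at the gridline y = 0.
3. Together with the visible shape, these determine p as stated.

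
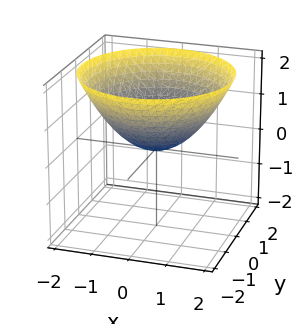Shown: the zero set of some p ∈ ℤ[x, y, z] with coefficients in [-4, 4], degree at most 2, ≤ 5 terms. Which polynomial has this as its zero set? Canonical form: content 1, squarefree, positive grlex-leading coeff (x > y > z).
1. deg p = 2. A paraboloid; a quadric.
2. By symmetry, the z-axis is an axis of rotation, so x and y enter only as x² + y².
3. Checking where it meets the axes: a circular section at z = 1 has radius between 1 and 2; one y-axis crossing is at y = 0.
4. Fitting integer coefficients to these (and the overall shape) gives p.

x^2 + y^2 - 2*z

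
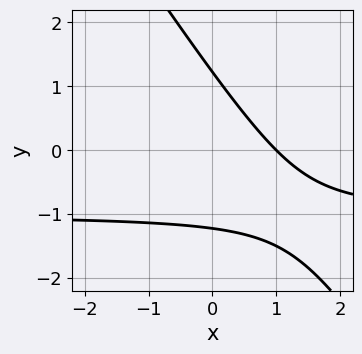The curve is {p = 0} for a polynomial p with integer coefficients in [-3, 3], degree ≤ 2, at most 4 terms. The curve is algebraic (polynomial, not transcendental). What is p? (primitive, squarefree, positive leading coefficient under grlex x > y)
3*x*y + 2*y^2 + 3*x - 3

1. Degree: the shape is more complex than any degree-1 curve, so deg p = 2.
2. Observable constraints: one x-axis crossing is at x = 1.
3. Solving for integer coefficients yields p as stated.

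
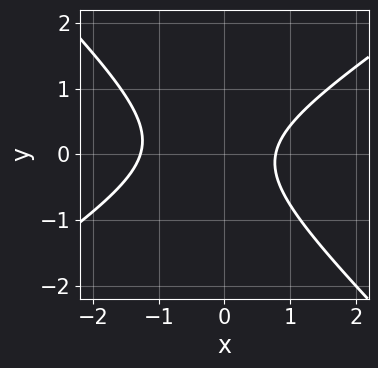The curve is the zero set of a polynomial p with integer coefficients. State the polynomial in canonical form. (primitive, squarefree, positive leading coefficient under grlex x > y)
2*x^2 - x*y - 3*y^2 + x - 2

First, the degree is 2 — a generic line meets the curve in up to 2 points.
Then, observable constraints: no y-intercept at any integer in the box.
Finally, assembling these constraints gives the stated polynomial.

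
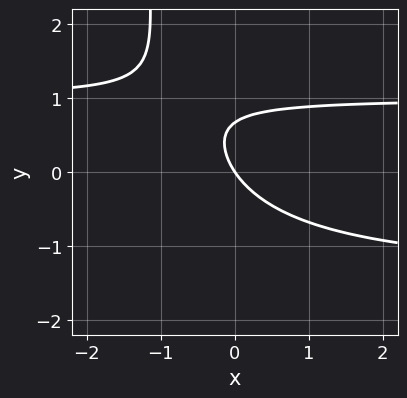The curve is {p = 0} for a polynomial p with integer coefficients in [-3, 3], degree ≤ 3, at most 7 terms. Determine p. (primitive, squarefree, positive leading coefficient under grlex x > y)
2*x*y^2 + x*y + 3*y^2 - 3*x - 2*y

First, degree: the shape is more complex than any degree-2 curve, so deg p = 3.
Next, checking where it meets the axes: it meets the y-axis at y = 0 (among the integer gridlines); it meets the x-axis at x = 0 (among the integer gridlines).
Finally, putting this together gives p.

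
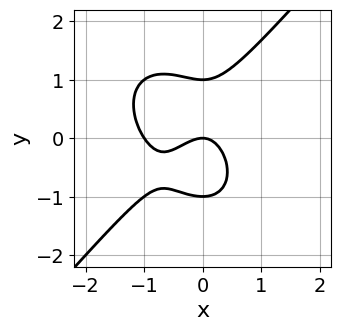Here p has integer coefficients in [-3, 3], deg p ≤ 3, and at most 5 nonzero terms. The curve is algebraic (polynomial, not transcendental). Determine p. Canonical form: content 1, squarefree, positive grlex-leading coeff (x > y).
deg p = 3. The shape is more complex than any degree-2 curve.
Checking where it meets the axes: the x-axis gridline crossings are at x ∈ {-1, 0}; the y-axis gridline crossings are at y ∈ {-1, 0, 1}.
Fitting integer coefficients to these (and the overall shape) gives p.

3*x^3 - 2*y^3 + 3*x^2 + 2*y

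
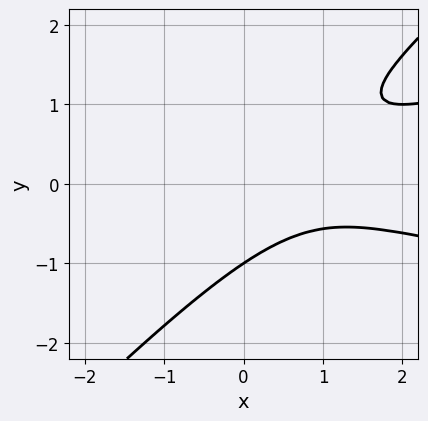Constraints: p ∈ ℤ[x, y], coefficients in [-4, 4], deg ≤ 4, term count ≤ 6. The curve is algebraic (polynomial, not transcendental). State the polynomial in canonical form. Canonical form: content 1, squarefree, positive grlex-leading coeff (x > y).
2*x*y^2 - 2*y^3 - x^2 + 2*x - 2

(a) The degree is 3 — no degree-2 curve has this shape.
(b) Checking where it meets the axes: it meets the y-axis at y = -1 (among the integer gridlines); the curve avoids every integer x-axis point in the box.
(c) These observations pin down the coefficients.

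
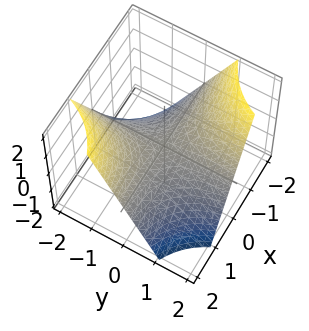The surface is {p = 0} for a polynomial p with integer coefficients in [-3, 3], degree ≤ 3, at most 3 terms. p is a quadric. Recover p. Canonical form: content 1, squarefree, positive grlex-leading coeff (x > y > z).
(a) The degree is 2 — a saddle surface; a quadric.
(b) From the visible intercepts: one z-axis crossing is at z = 0; every point of the x-axis in the box is on the surface; the visible y-axis segment lies entirely on the surface.
(c) Fitting integer coefficients to these (and the overall shape) gives p.

x*y + z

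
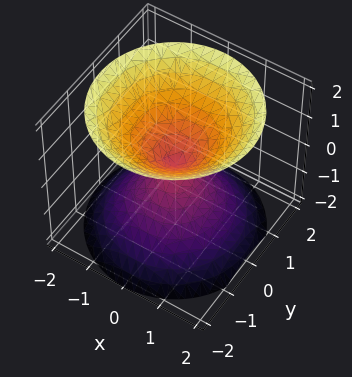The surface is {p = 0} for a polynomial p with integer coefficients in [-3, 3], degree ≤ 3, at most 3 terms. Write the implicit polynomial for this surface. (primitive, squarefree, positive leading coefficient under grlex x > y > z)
First, there are 2 components. They look like related sheets of one shape, so recover p as a whole.
Then, degree: two nappes meeting at a single point; a quadric, so deg p = 2.
Next, symmetries: the z ↦ −z reflection is a symmetry, so z appears only in even powers; the z-axis is an axis of rotation, so x and y enter only as x² + y².
Next, from the axis intercepts and sections: one z-axis crossing is at z = 0; one x-axis crossing is at x = 0; one y-axis crossing is at y = 0.
Finally, matching integer coefficients to the picture gives p.

x^2 + y^2 - z^2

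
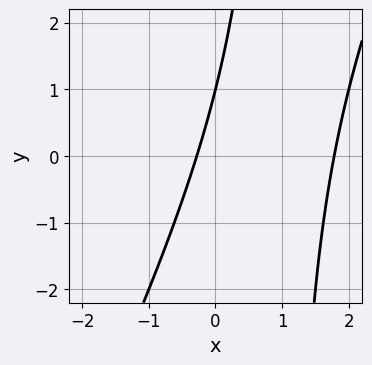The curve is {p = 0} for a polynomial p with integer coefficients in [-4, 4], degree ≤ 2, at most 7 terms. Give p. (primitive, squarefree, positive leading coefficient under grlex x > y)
2*x^2 - x*y - 3*x + y - 1

The degree is 2 — no degree-1 curve has this shape.
From the visible intercepts: it meets the y-axis at y = 1 (among the integer gridlines).
Putting this together gives p.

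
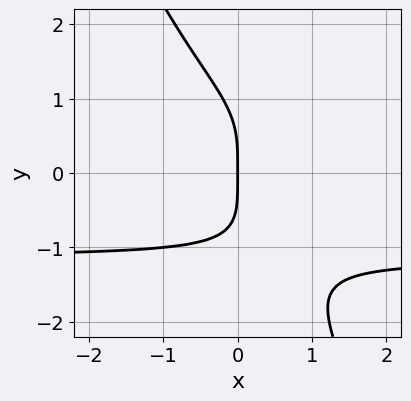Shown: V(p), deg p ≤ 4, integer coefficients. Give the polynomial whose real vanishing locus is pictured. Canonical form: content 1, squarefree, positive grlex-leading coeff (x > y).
2*x*y^3 + y^4 + 3*x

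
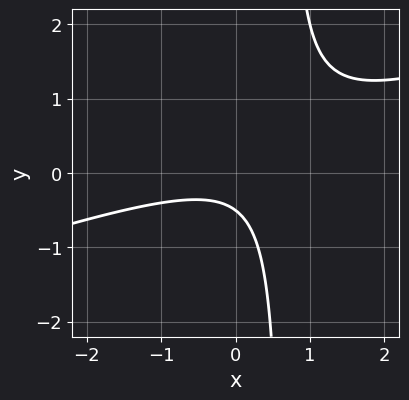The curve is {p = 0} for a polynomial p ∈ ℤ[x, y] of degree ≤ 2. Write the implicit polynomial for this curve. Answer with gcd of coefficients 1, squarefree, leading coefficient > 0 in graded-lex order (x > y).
1. deg p = 2. No degree-1 curve has this shape.
2. Observable constraints: no x-intercept at any integer in the box.
3. Together with the visible shape, these determine p as stated.

x^2 - 3*x*y + 2*y + 1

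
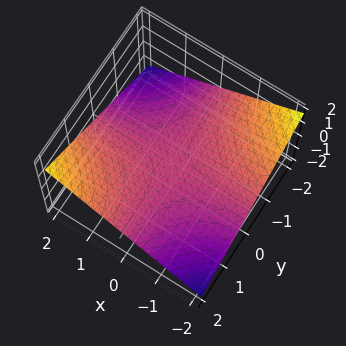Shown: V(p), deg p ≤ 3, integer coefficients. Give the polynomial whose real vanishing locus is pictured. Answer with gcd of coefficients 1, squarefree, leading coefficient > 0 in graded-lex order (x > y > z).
1. Degree: a saddle surface; a quadric, so deg p = 2.
2. Checking where it meets the axes: every point of the x-axis in the box is on the surface; it crosses the z-axis at the gridline z = 0.
3. The integer polynomial consistent with all of this is the stated p.

x*y - 3*z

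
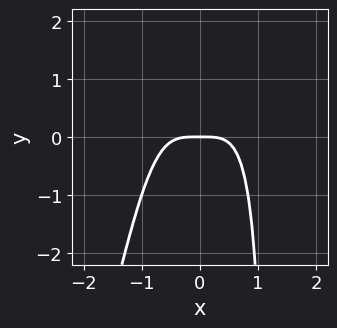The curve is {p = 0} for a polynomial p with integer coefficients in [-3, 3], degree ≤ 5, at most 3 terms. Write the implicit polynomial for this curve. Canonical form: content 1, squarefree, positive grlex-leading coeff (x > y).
1. deg p = 4. The shape is more complex than any degree-3 curve.
2. Reading off the gridlines: it meets the x-axis at x = 0 (among the integer gridlines); one y-axis crossing is at y = 0.
3. Fitting integer coefficients to these (and the overall shape) gives p.

3*x^4 - x^3*y + 2*y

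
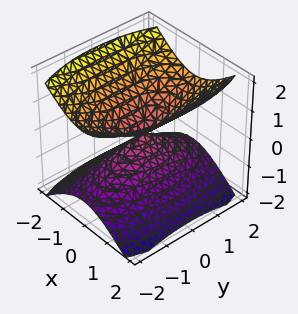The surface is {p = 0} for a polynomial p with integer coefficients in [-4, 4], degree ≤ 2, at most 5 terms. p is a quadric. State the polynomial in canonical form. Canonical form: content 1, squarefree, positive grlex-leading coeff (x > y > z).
3*x^2 + y^2 - 3*z^2

There are 2 components.
Degree: a double cone through the origin; a quadric, so deg p = 2.
Symmetries: mirror symmetry z ↦ −z ⇒ only even powers of z; it's symmetric under x → −x, forcing even powers of x; it's symmetric under y → −y, forcing even powers of y.
Observable constraints: one y-axis crossing is at y = 0; it meets the x-axis at x = 0 (among the integer gridlines).
Fitting integer coefficients to these (and the overall shape) gives p.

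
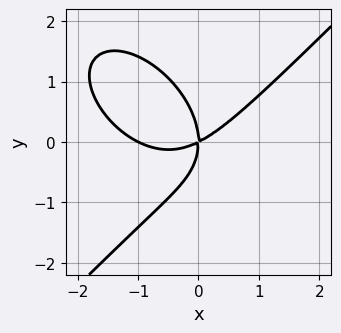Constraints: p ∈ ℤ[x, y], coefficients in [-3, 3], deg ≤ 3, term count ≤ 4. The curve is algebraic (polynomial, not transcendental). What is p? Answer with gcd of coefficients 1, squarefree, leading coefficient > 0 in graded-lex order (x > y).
1. Degree: the shape is more complex than any degree-2 curve, so deg p = 3.
2. From the visible intercepts: among the integer gridlines, it crosses the x-axis at x ∈ {-1, 0}; one y-axis crossing is at y = 0.
3. These observations pin down the coefficients.

x^3 - y^3 + x^2 - 2*x*y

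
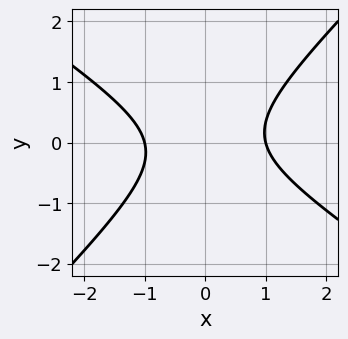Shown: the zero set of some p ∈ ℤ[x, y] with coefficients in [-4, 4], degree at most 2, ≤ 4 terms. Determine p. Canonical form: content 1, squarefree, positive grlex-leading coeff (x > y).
2*x^2 + x*y - 3*y^2 - 2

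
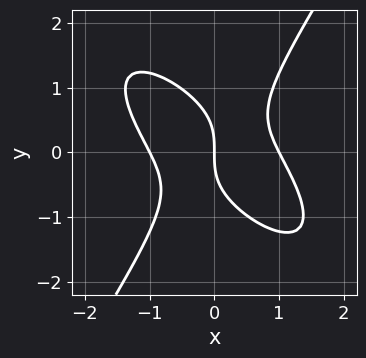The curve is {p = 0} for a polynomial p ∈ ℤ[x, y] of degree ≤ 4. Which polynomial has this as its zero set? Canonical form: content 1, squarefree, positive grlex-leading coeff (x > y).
Degree: the shape is more complex than any degree-2 curve, so deg p = 3.
From the visible intercepts: the x-axis gridline crossings are at x ∈ {-1, 0, 1}; it meets the y-axis at y = 0 (among the integer gridlines).
Assembling these constraints gives the stated polynomial.

3*x^3 + 3*x^2*y - 2*y^3 - 3*x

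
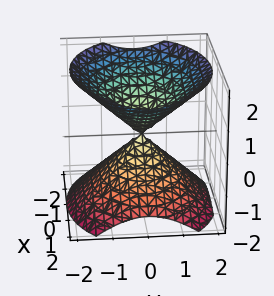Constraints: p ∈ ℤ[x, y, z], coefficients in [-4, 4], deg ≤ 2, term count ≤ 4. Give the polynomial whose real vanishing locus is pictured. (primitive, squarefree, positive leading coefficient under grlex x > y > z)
2*x^2 + 3*y^2 - 3*z^2

I count 2 distinct pieces. They look like related sheets of one shape, so recover p as a whole.
The degree is 2 — a double cone through the origin; a quadric.
Symmetries: mirror symmetry y ↦ −y ⇒ only even powers of y; the x ↦ −x reflection is a symmetry, so x appears only in even powers; mirror symmetry z ↦ −z ⇒ only even powers of z.
From the visible intercepts: it crosses the z-axis at the gridline z = 0; it crosses the y-axis at the gridline y = 0; it meets the x-axis at x = 0 (among the integer gridlines).
Solving for integer coefficients yields p as stated.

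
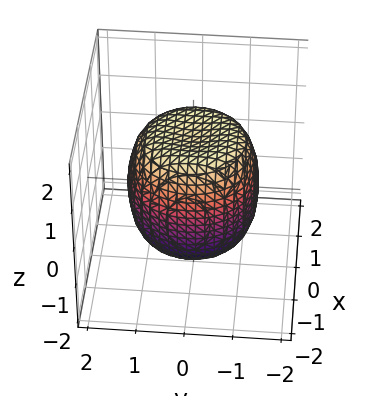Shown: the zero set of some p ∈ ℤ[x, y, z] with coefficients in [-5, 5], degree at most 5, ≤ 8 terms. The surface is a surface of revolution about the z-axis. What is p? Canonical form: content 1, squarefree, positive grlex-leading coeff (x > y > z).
2*x^4 + 4*x^2*y^2 + 2*y^4 - 2*x^2 - 2*y^2 + 2*z^2 - 3

1. Degree: the shape is more complex than any degree-3 surface, so deg p = 4.
2. Symmetry: the surface is invariant under rotation about z: p = q(x² + y², z).
3. From the visible intercepts: a circular section at z = -1 has radius between 1 and 2.
4. Together with the visible shape, these determine p as stated.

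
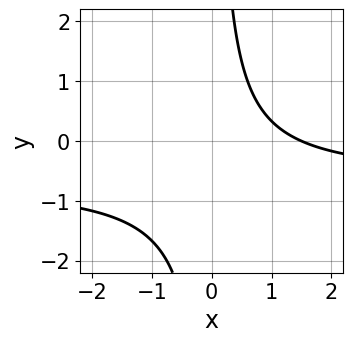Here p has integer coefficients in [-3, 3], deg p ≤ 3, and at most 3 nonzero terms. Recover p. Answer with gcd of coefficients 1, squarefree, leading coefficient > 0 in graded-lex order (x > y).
(a) deg p = 2. No degree-1 curve has this shape.
(b) Observable constraints: it misses every integer gridline on the y-axis.
(c) The integer polynomial consistent with all of this is the stated p.

3*x*y + 2*x - 3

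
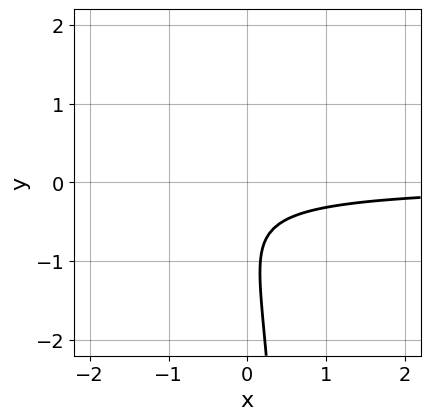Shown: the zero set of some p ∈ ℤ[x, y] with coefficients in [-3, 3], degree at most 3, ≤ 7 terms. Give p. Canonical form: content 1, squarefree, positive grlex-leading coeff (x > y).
First, degree: a generic line meets the curve in up to 3 points, so deg p = 3.
Then, checking where it meets the axes: the curve avoids every integer x-axis point in the box; no y-intercept at any integer in the box.
Finally, fitting integer coefficients to these (and the overall shape) gives p.

3*x*y^2 - 3*x*y - 2*y^2 - 3*y - 2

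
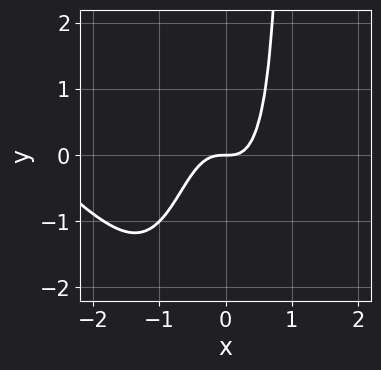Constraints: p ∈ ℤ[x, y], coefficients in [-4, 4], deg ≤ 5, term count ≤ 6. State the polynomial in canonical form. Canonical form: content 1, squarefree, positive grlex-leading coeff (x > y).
x^4 + x^3*y + 3*x^3 - y

First, the degree is 4 — a generic line meets the curve in up to 4 points.
Next, against the integer gridlines: it meets the y-axis at y = 0 (among the integer gridlines); it meets the x-axis at x = 0 (among the integer gridlines).
Finally, the integer polynomial consistent with all of this is the stated p.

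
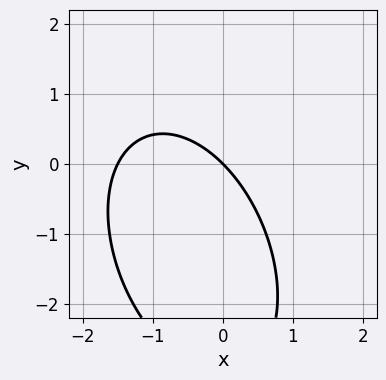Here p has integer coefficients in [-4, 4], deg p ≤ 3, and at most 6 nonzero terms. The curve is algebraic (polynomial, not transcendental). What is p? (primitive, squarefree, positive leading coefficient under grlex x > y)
2*x^2 + x*y + y^2 + 3*x + 3*y

(a) The degree is 2 — no degree-1 curve has this shape.
(b) Observable constraints: it crosses the x-axis at the gridline x = 0; it meets the y-axis at y = 0 (among the integer gridlines).
(c) Putting this together gives p.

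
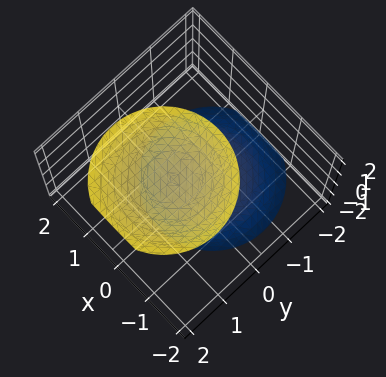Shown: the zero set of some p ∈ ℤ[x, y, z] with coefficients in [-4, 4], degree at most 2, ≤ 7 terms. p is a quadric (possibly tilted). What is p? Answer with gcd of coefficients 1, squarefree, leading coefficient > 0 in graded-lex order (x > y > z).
3*x^2 + 3*y^2 - 2*y*z - 2*z^2 + 3

The picture has 2 separate pieces. They look like related sheets of one shape, so recover p as a whole.
deg p = 2. A generic line meets the surface in up to 2 points.
From the visible intercepts: the surface avoids every integer x-axis point in the box; the surface avoids every integer y-axis point in the box.
The integer polynomial consistent with all of this is the stated p.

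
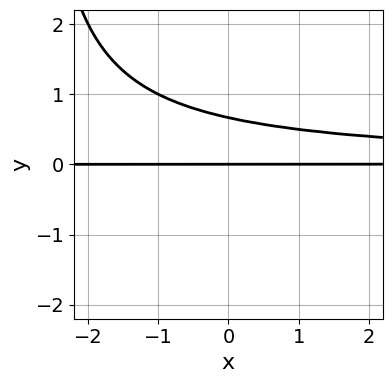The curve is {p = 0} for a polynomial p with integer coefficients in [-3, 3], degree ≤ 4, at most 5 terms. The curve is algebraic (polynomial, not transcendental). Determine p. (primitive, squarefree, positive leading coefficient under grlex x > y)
First, degree: no degree-2 curve has this shape, so deg p = 3.
Then, observable constraints: one y-axis crossing is at y = 0; the visible x-axis segment lies entirely on the curve.
Finally, these observations pin down the coefficients.

x*y^2 + 3*y^2 - 2*y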